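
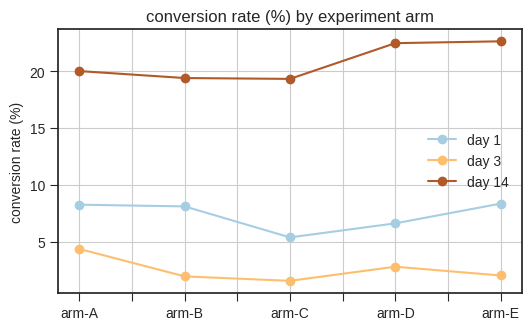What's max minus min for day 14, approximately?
Max arm-E ≈ 22, min arm-C ≈ 20; range ≈ 2.

≈ 2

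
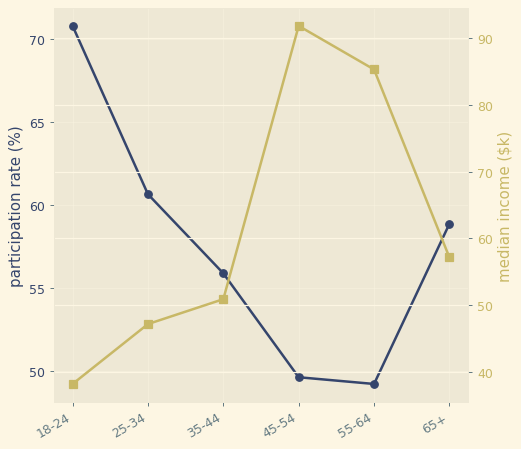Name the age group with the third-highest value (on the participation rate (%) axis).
Top 4 (on the participation rate (%) axis): 18-24 ≈ 70, 25-34 ≈ 60, 65+ ≈ 58, 35-44 ≈ 56.

65+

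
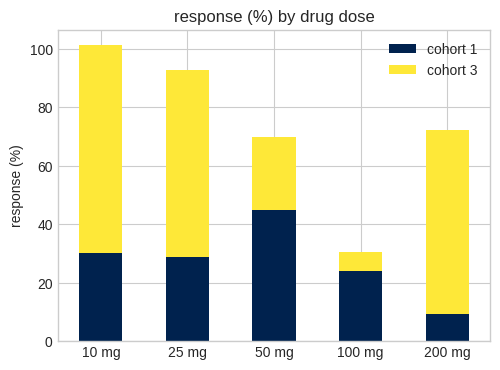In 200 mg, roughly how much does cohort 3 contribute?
≈ 60

cohort 3 top ≈ 70, bottom ≈ 10; segment ≈ 60.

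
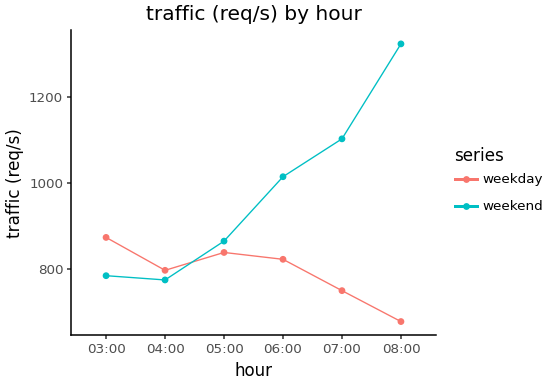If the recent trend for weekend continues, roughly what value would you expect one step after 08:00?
≈ 1450

Last three: 1000, 1100, 1300 → slope ≈ 150/step → next ≈ 1450.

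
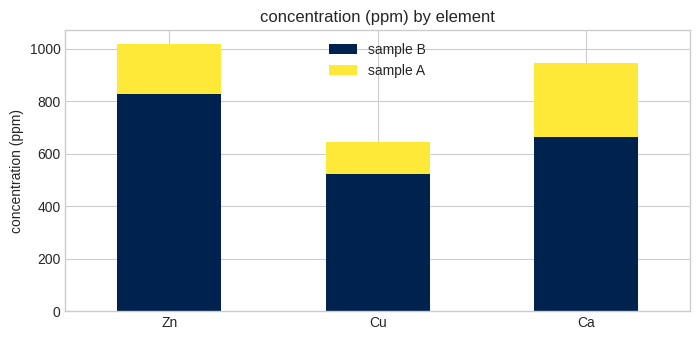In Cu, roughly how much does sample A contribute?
sample A top ≈ 600, bottom ≈ 500; segment ≈ 100.

≈ 100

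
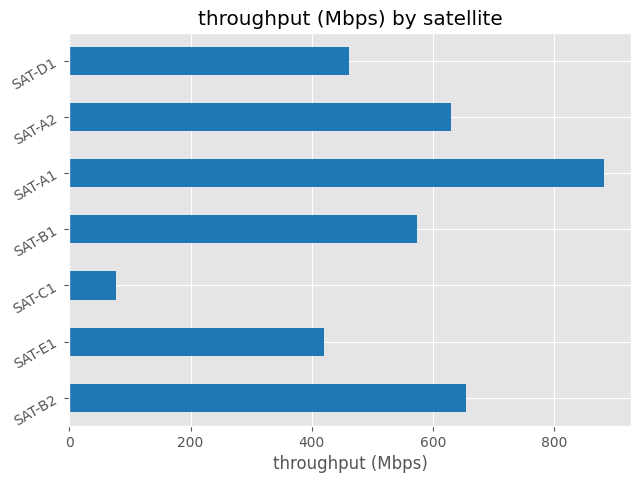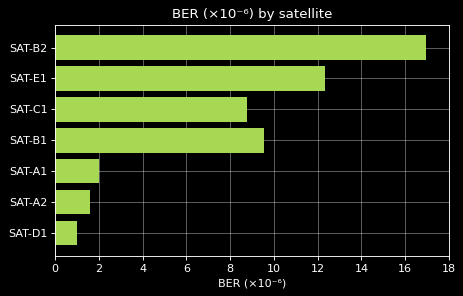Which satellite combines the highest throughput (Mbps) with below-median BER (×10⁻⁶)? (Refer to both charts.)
Chart 2 median BER (×10⁻⁶) ≈ 8; below-median satellites: SAT-A1, SAT-A2, SAT-D1. Among those, SAT-A1 has the highest throughput (Mbps) (≈ 900).

SAT-A1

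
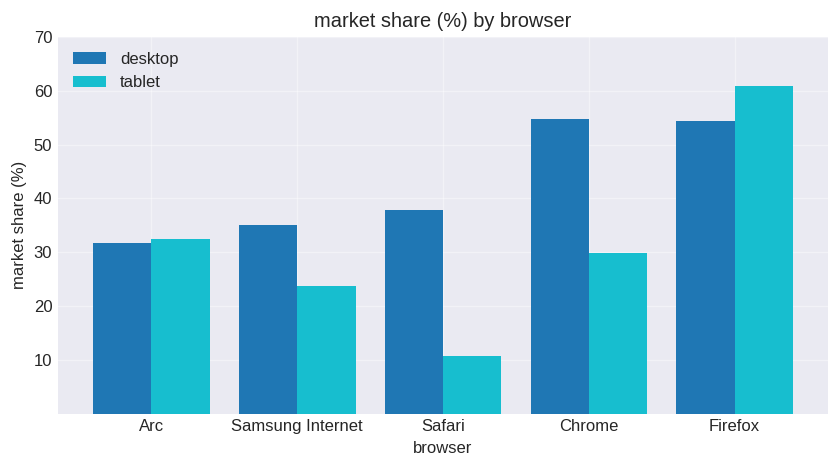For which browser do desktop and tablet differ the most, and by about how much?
Safari: desktop ≈ 40, tablet ≈ 10 → gap ≈ 30. Next-largest (Chrome) is only ≈ 20.

Safari, ≈ 30 %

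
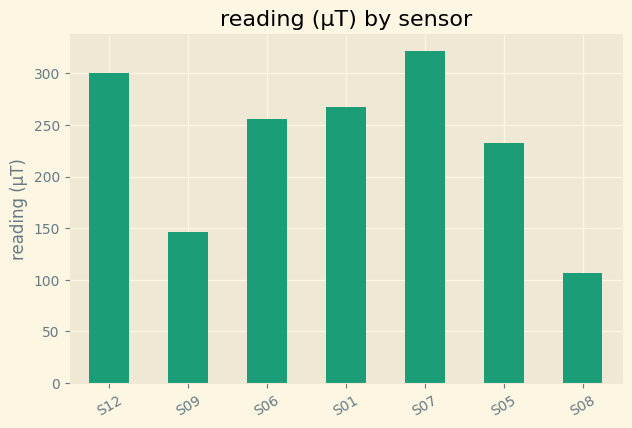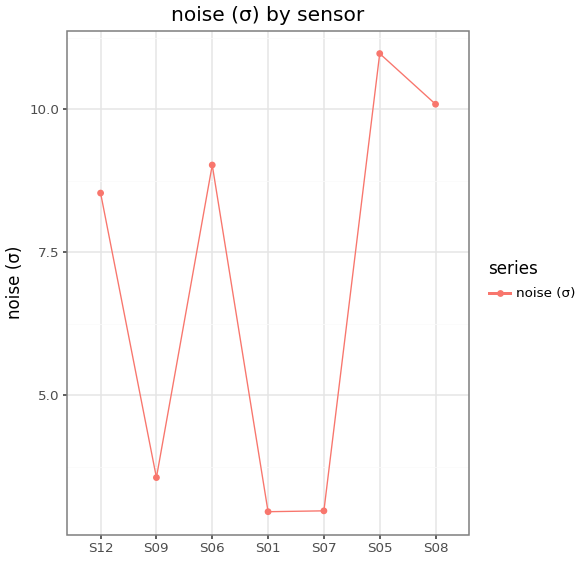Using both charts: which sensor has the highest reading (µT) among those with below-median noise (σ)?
Chart 2 median noise (σ) ≈ 8; below-median sensors: S09, S01, S07. Among those, S07 has the highest reading (µT) (≈ 300).

S07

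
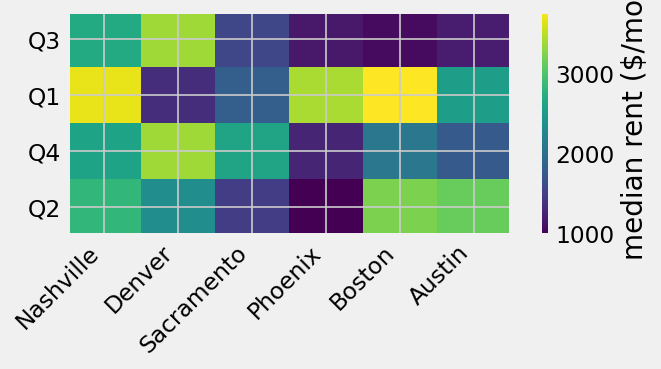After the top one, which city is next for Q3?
Top 3 for Q3: Denver ≈ 3500, Nashville ≈ 2500, Sacramento ≈ 1500.

Nashville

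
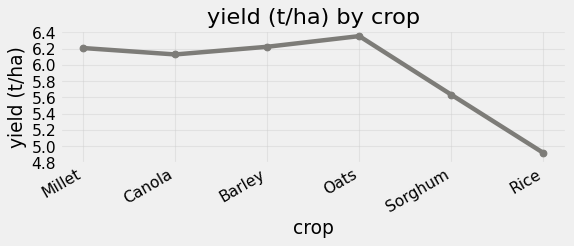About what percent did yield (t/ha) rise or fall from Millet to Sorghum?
Millet ≈ 6.2, Sorghum ≈ 5.6; (5.6 − 6.2) / 6.2 ≈ -9.7%.

≈ -9.7%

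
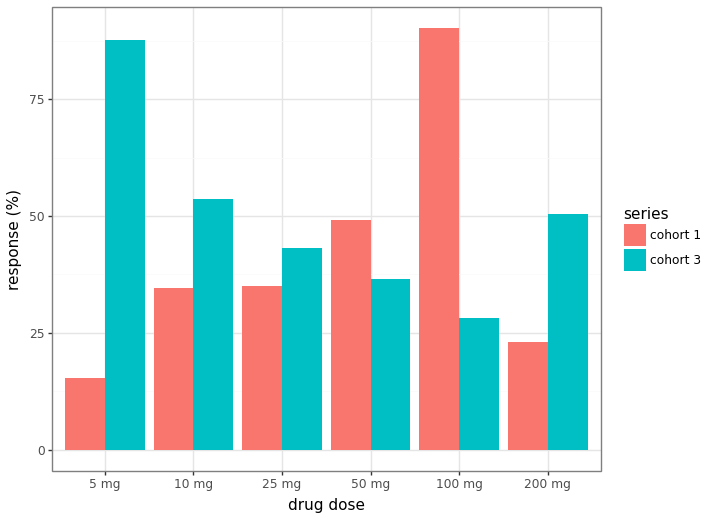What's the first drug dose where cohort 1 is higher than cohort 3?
50 mg

25 mg: cohort 1 ≈ 40 vs cohort 3 ≈ 40 (not yet); 50 mg: cohort 1 ≈ 50 vs cohort 3 ≈ 40 (first crossover).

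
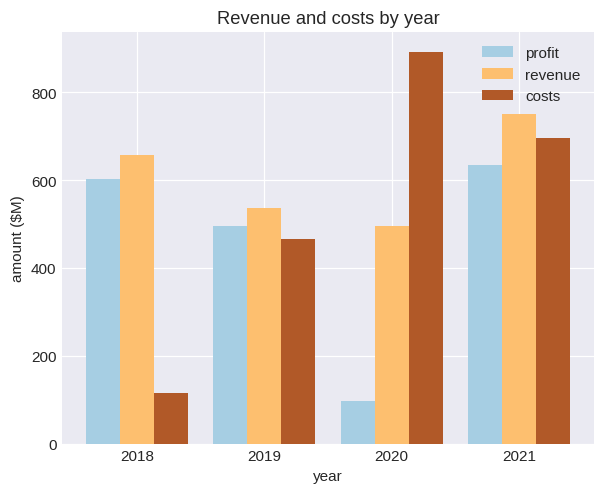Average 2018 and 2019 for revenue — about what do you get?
(700 + 500) / 2 ≈ 600.

≈ 600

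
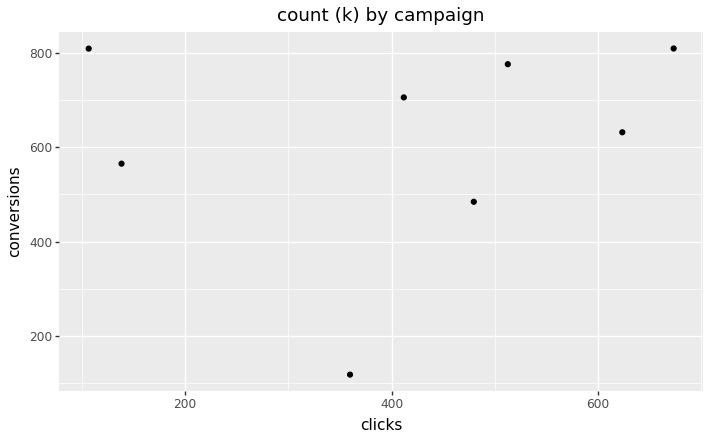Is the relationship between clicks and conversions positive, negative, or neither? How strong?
Points are roughly uncorrelated; weak (|r| ≈ 0.1).

no clear correlation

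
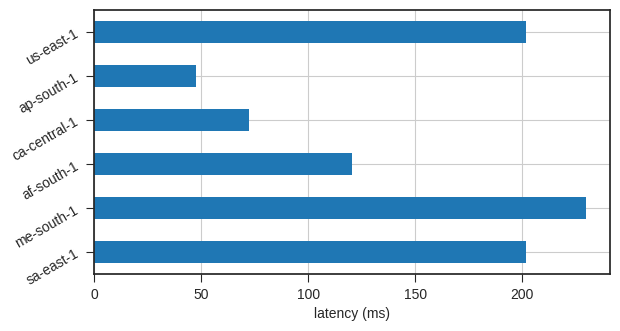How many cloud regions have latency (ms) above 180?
Above 180: sa-east-1, me-south-1, us-east-1.

3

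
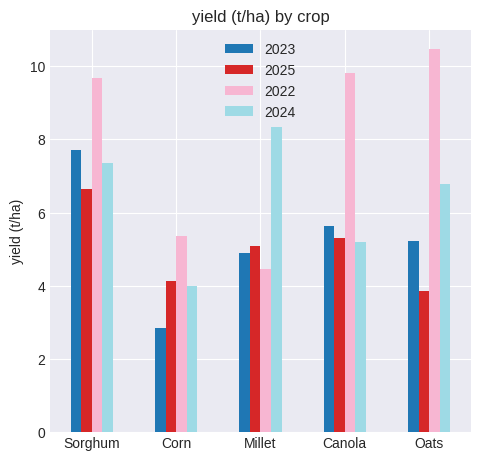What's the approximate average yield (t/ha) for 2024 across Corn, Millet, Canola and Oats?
(4 + 8 + 5 + 7) / 4 ≈ 6.

≈ 6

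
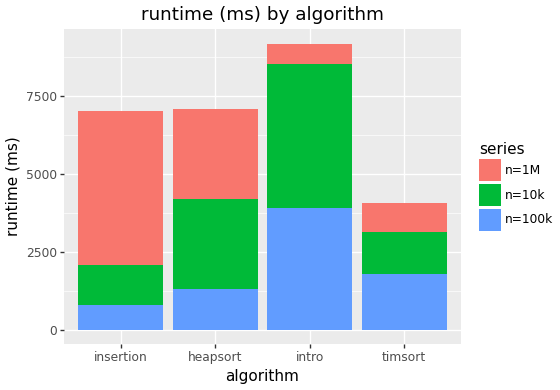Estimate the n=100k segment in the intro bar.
n=100k top ≈ 4000, bottom ≈ 0; segment ≈ 4000.

≈ 4000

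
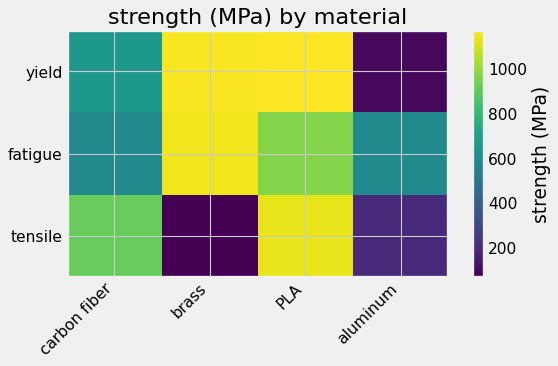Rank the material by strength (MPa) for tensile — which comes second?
carbon fiber

Top 3 for tensile: PLA ≈ 1100, carbon fiber ≈ 900, aluminum ≈ 200.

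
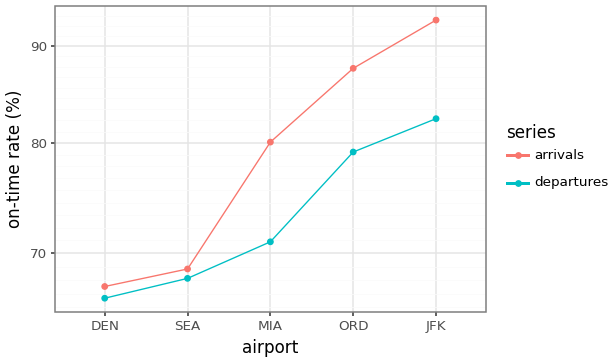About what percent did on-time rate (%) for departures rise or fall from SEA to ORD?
≈ +14.3%

SEA ≈ 70, ORD ≈ 80; (80 − 70) / 70 ≈ +14.3%.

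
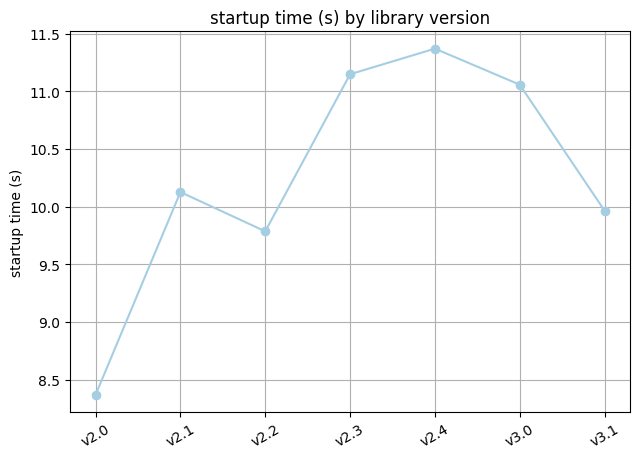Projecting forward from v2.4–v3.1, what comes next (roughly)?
Last three: 11.5, 11.0, 10.0 → slope ≈ -0.75/step → next ≈ 9.25.

≈ 9.25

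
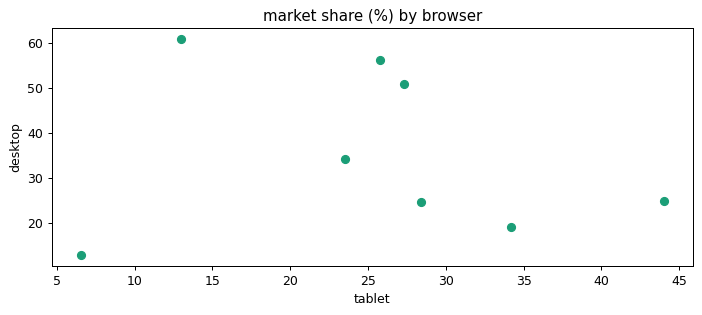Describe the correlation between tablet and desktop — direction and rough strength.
no clear correlation

Points are roughly uncorrelated; weak (|r| ≈ 0.1).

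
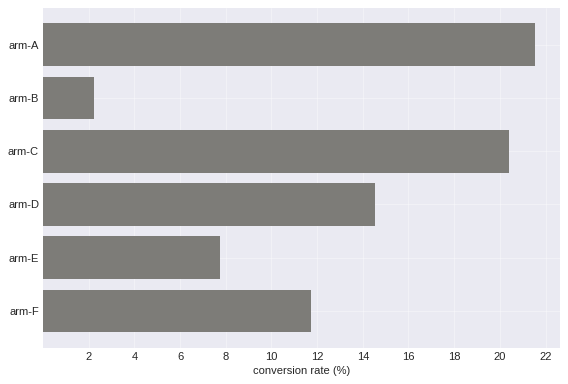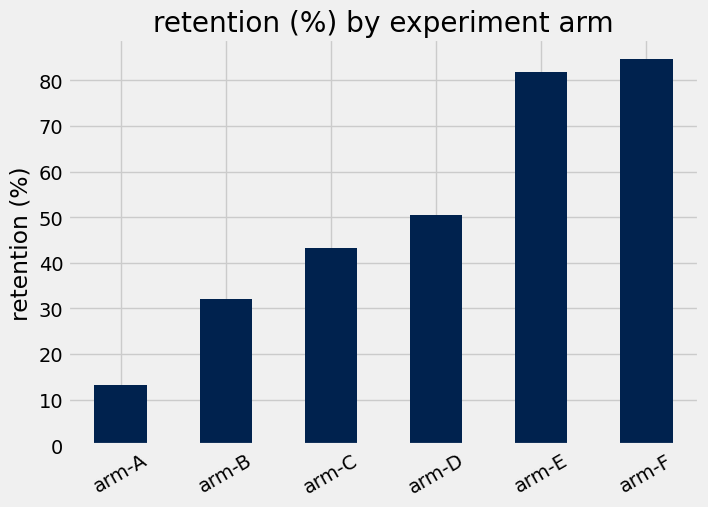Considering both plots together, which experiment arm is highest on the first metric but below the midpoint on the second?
arm-A

Chart 2 median retention (%) ≈ 50; below-median experiment arms: arm-A, arm-B, arm-C. Among those, arm-A has the highest conversion rate (%) (≈ 22).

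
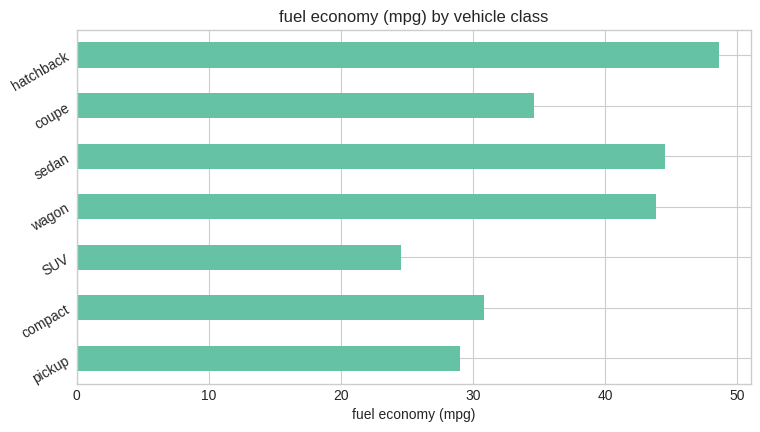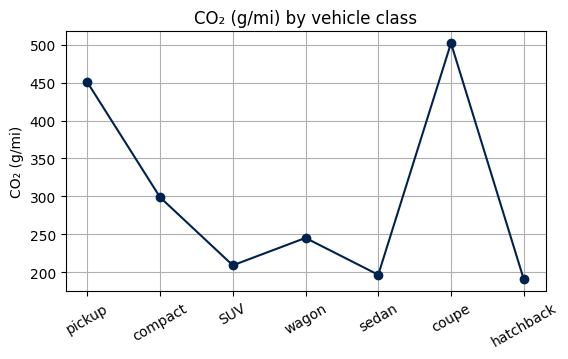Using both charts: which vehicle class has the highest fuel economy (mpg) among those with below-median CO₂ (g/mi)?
hatchback

Chart 2 median CO₂ (g/mi) ≈ 250; below-median vehicle classes: SUV, sedan, hatchback. Among those, hatchback has the highest fuel economy (mpg) (≈ 50).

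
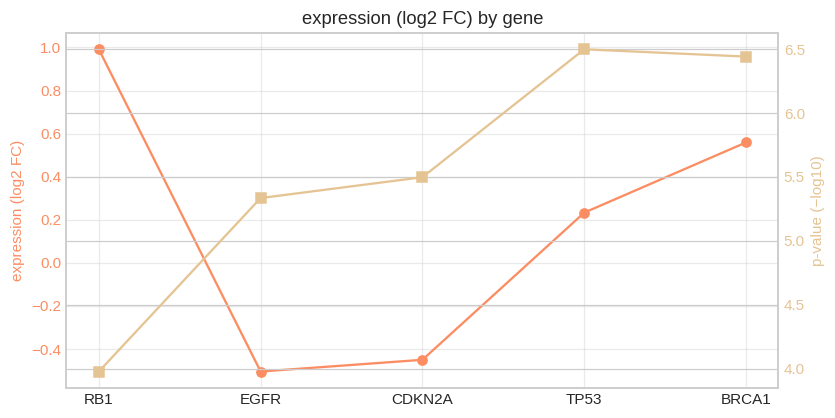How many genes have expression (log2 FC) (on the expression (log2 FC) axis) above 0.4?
Above 0.4: RB1, BRCA1.

2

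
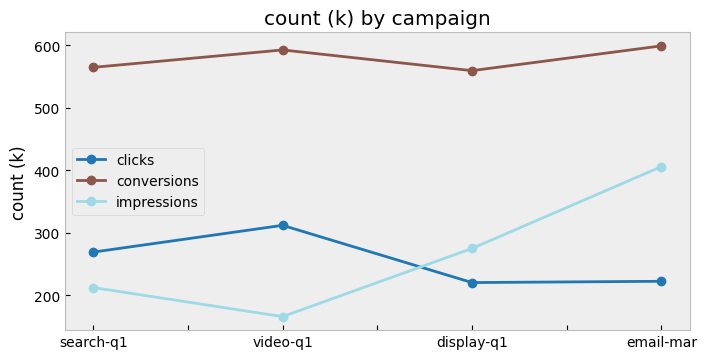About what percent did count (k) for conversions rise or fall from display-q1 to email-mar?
display-q1 ≈ 550, email-mar ≈ 600; (600 − 550) / 550 ≈ +9.1%.

≈ +9.1%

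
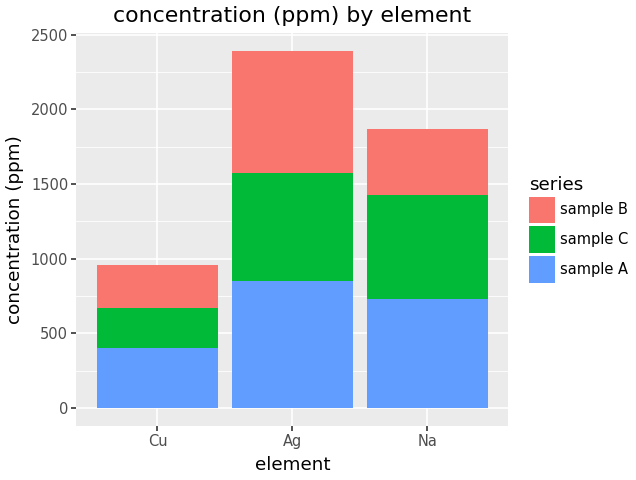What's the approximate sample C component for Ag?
≈ 800

sample C top ≈ 1600, bottom ≈ 800; segment ≈ 800.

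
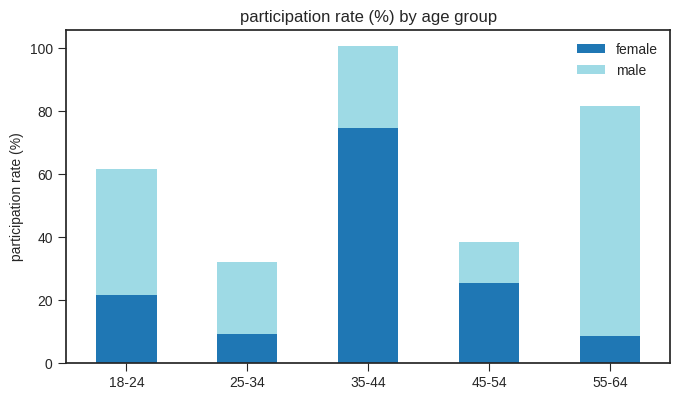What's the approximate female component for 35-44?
≈ 70

female top ≈ 70, bottom ≈ 0; segment ≈ 70.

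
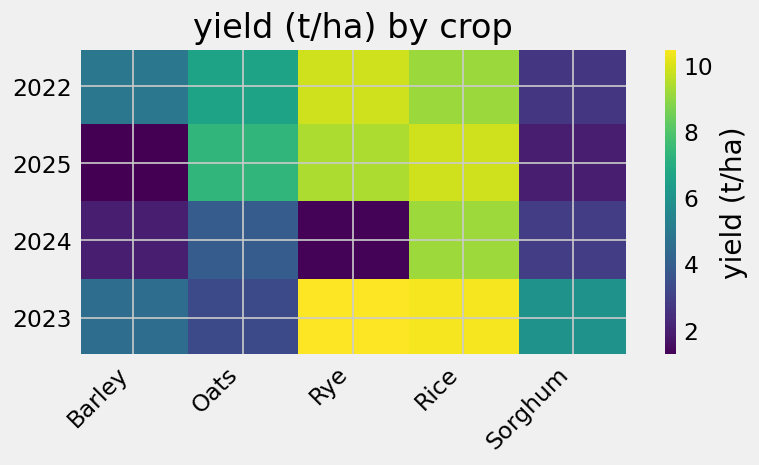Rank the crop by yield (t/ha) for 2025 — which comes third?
Oats

Top 4 for 2025: Rice ≈ 10, Rye ≈ 9, Oats ≈ 7, Sorghum ≈ 2.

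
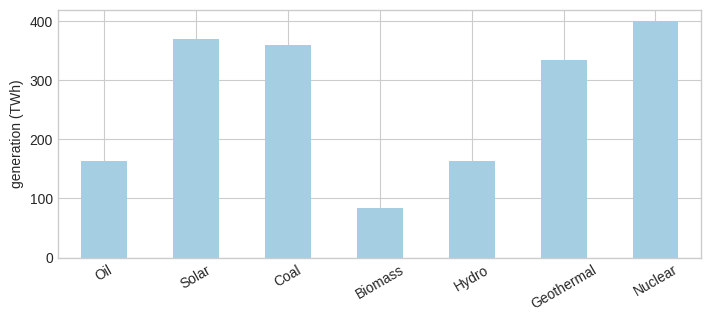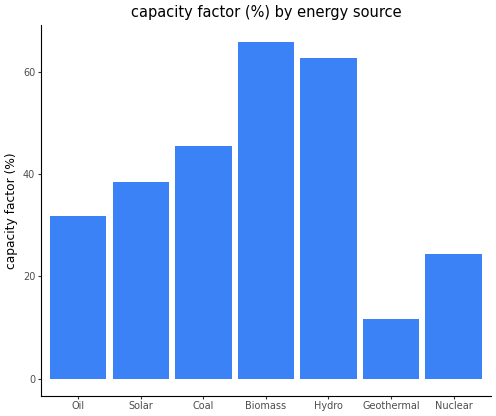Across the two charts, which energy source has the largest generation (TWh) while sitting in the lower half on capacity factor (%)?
Chart 2 median capacity factor (%) ≈ 40; below-median energy sources: Oil, Geothermal, Nuclear. Among those, Nuclear has the highest generation (TWh) (≈ 400).

Nuclear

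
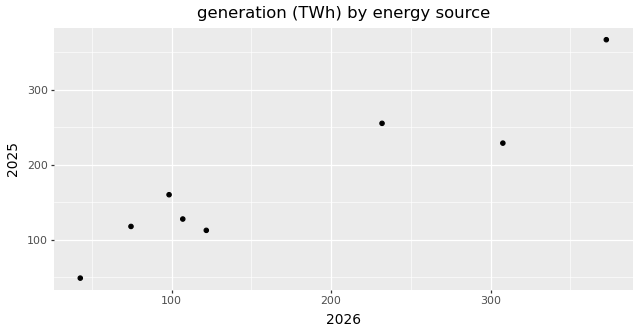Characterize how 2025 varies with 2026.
positive, strong

Points are positively correlated; strong (|r| ≈ 0.9).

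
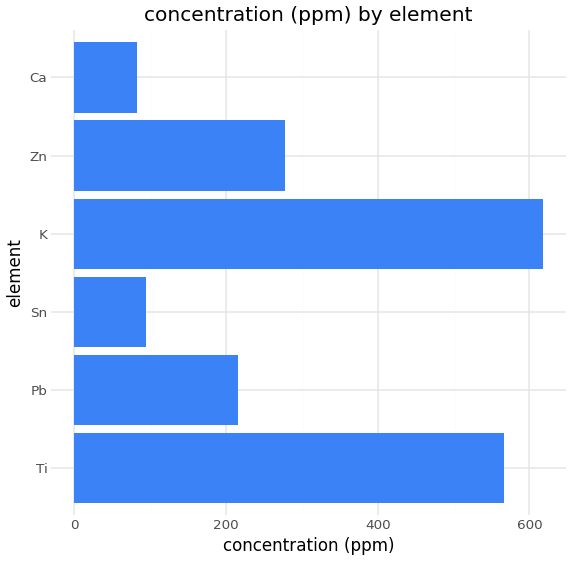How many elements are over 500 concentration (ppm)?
Above 500: Ti, K.

2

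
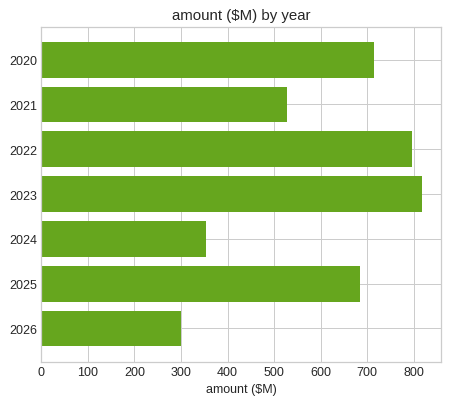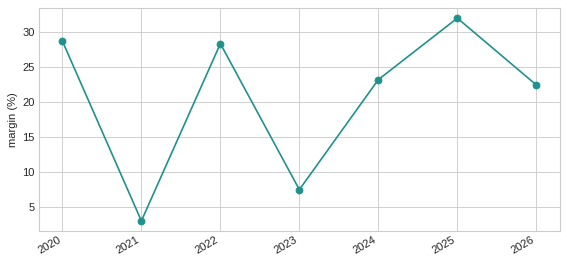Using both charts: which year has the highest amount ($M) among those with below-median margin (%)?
2023

Chart 2 median margin (%) ≈ 25; below-median years: 2021, 2023, 2026. Among those, 2023 has the highest amount ($M) (≈ 800).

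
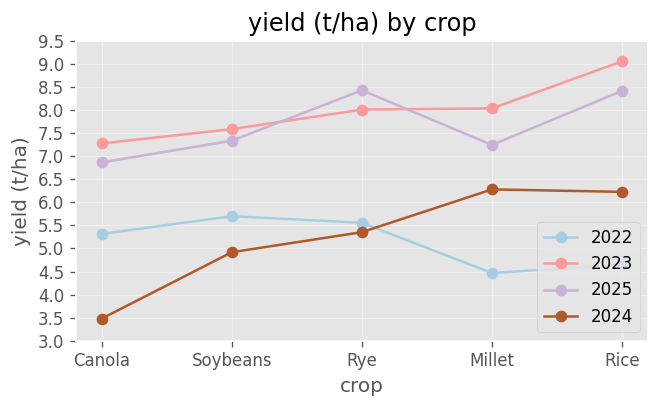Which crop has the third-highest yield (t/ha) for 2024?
Rye

Top 4 for 2024: Millet ≈ 6.5, Rice ≈ 6.0, Rye ≈ 5.5, Soybeans ≈ 5.0.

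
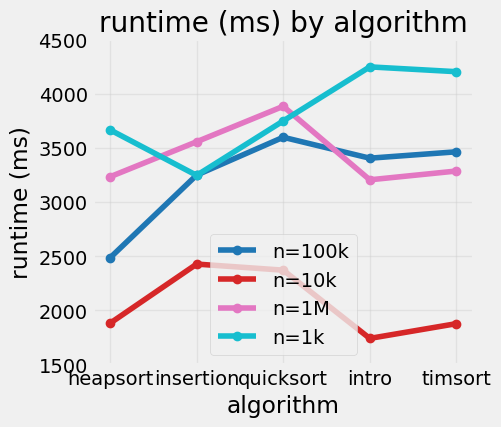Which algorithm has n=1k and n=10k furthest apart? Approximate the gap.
intro, ≈ 2500 ms

intro: n=1k ≈ 4000, n=10k ≈ 1500 → gap ≈ 2500. Next-largest (timsort) is only ≈ 2000.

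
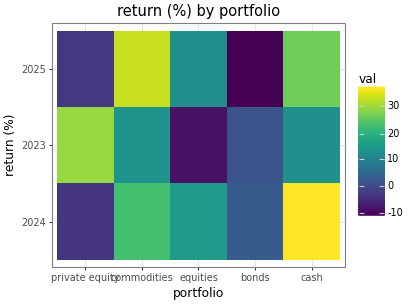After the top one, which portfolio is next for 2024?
Top 3 for 2024: cash ≈ 35, commodities ≈ 25, equities ≈ 15.

commodities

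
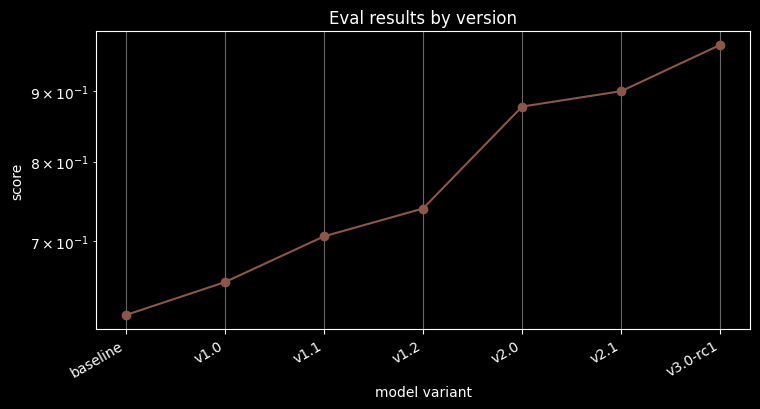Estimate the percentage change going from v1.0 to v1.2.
≈ +15.4%

v1.0 ≈ 0.65, v1.2 ≈ 0.75; (0.75 − 0.65) / 0.65 ≈ +15.4%.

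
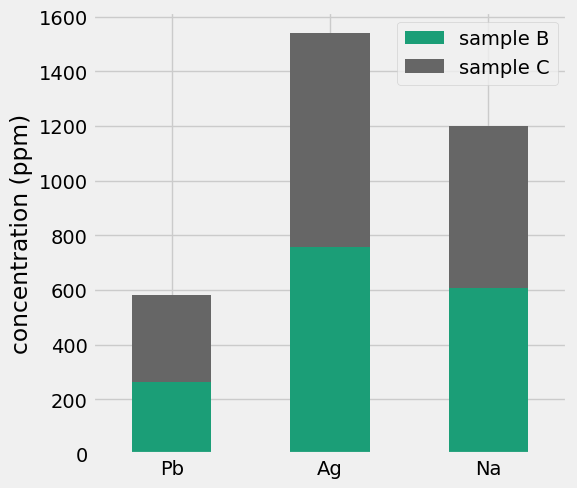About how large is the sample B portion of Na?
sample B top ≈ 600, bottom ≈ 0; segment ≈ 600.

≈ 600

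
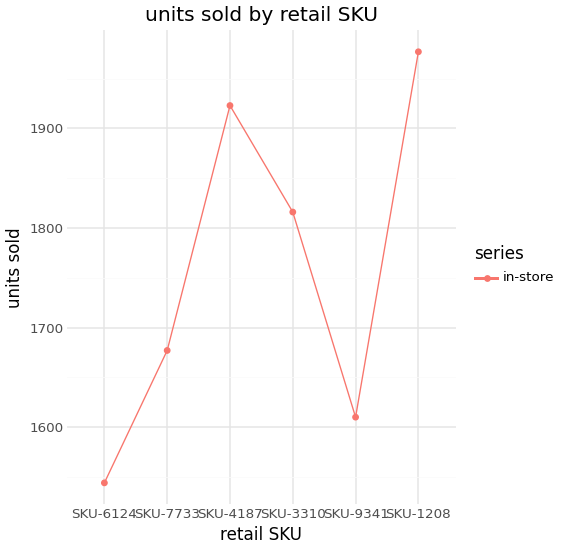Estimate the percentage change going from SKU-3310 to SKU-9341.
≈ -11.1%

SKU-3310 ≈ 1800, SKU-9341 ≈ 1600; (1600 − 1800) / 1800 ≈ -11.1%.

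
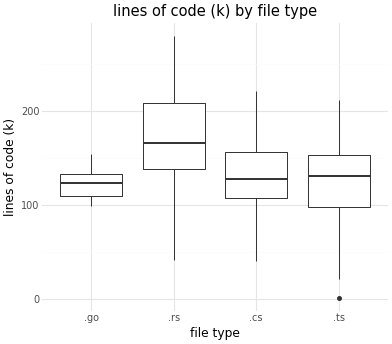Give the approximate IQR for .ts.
Q3 ≈ 155, Q1 ≈ 100; IQR ≈ 55.

≈ 55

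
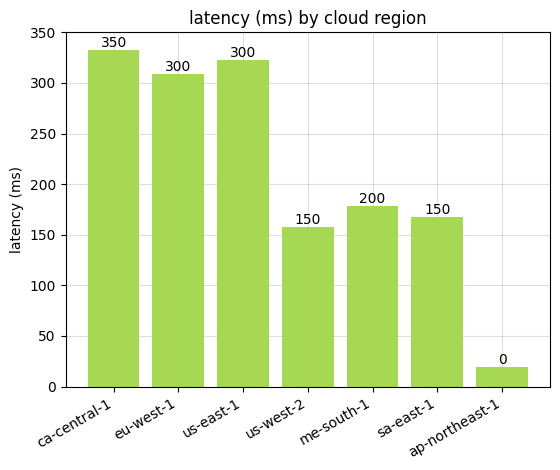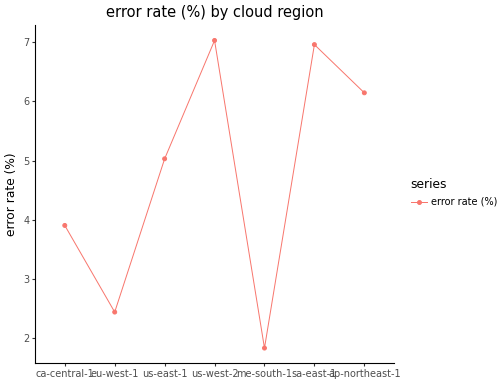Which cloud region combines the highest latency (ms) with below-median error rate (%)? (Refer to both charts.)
Chart 2 median error rate (%) ≈ 5; below-median cloud regions: ca-central-1, eu-west-1, me-south-1. Among those, ca-central-1 has the highest latency (ms) (≈ 350).

ca-central-1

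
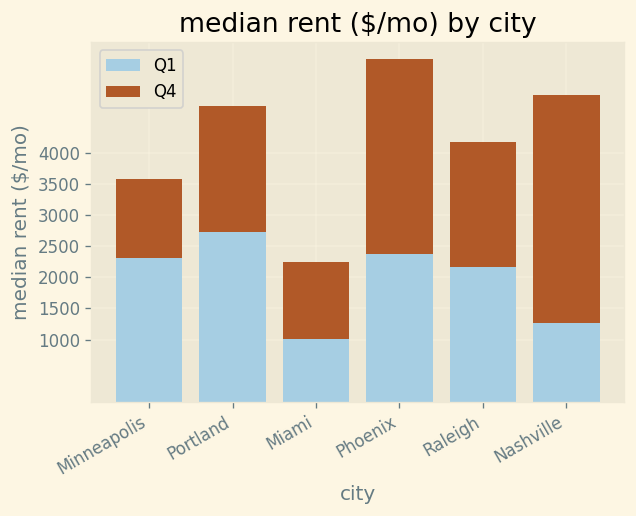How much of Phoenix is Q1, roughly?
Q1 top ≈ 2500, bottom ≈ 0; segment ≈ 2500.

≈ 2500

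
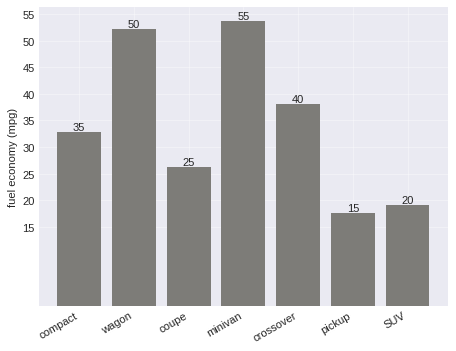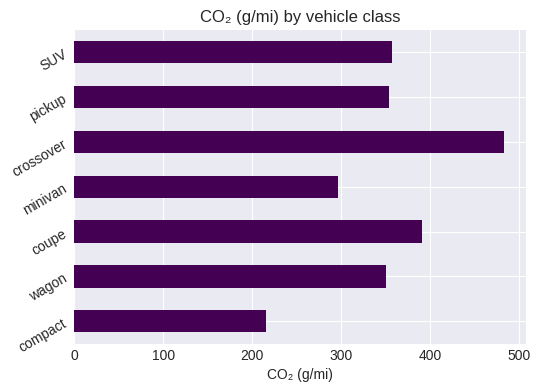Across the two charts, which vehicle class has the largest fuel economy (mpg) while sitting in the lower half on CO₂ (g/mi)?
Chart 2 median CO₂ (g/mi) ≈ 350; below-median vehicle classes: compact, wagon, minivan. Among those, minivan has the highest fuel economy (mpg) (≈ 55).

minivan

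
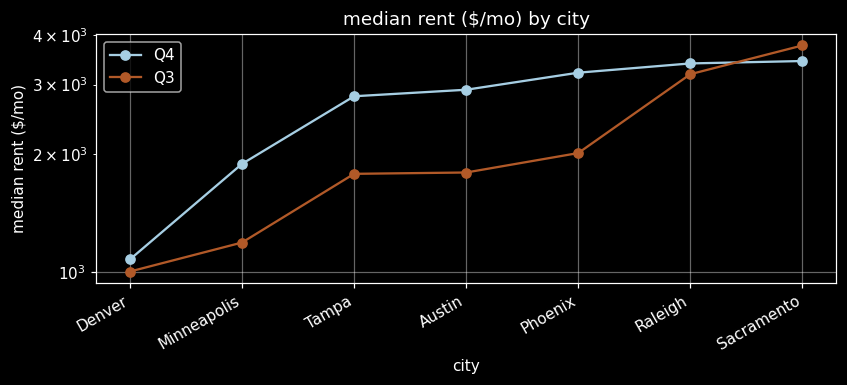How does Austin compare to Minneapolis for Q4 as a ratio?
≈ 1.5×

Austin ≈ 3000, Minneapolis ≈ 2000; 3000/2000 ≈ 1.5.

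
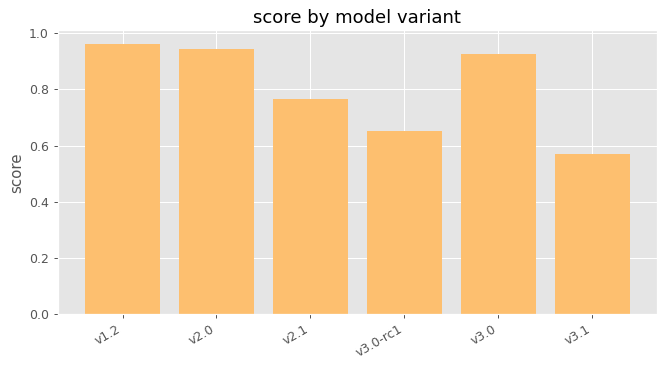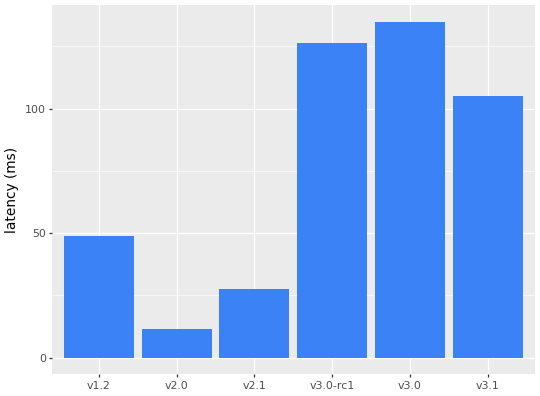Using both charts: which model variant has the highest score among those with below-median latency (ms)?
v1.2

Chart 2 median latency (ms) ≈ 80; below-median model variants: v1.2, v2.0, v2.1. Among those, v1.2 has the highest score (≈ 1).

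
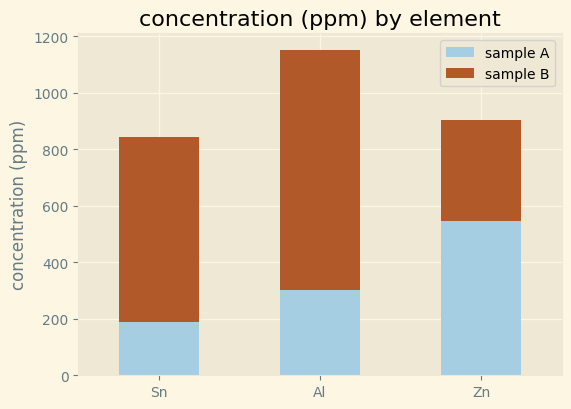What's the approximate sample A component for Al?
≈ 300

sample A top ≈ 300, bottom ≈ 0; segment ≈ 300.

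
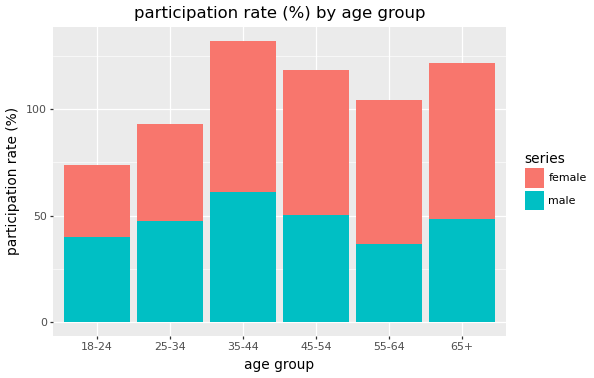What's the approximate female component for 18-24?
female top ≈ 80, bottom ≈ 40; segment ≈ 40.

≈ 40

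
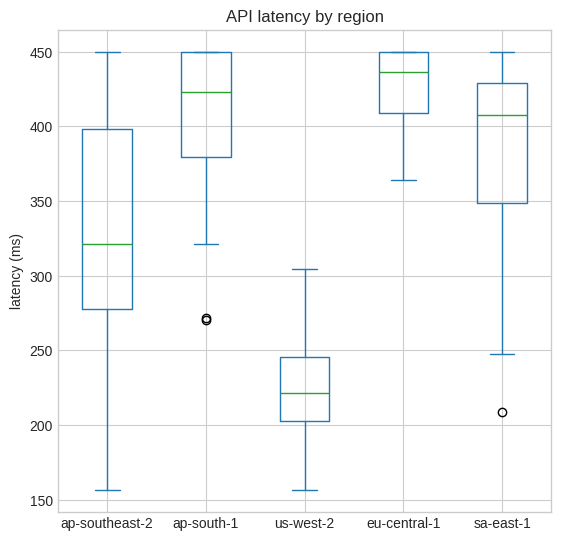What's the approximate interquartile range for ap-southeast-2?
≈ 120

Q3 ≈ 400, Q1 ≈ 280; IQR ≈ 120.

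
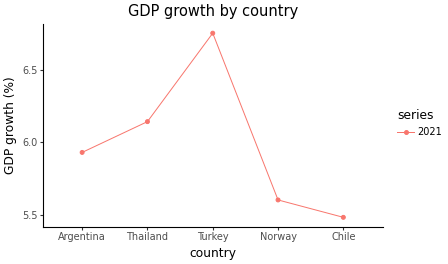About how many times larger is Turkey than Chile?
≈ 1.26×

Turkey ≈ 6.8, Chile ≈ 5.4; 6.8/5.4 ≈ 1.26.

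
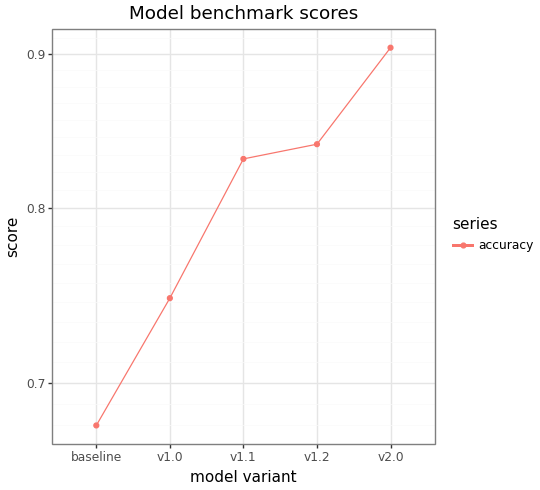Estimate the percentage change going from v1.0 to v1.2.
v1.0 ≈ 0.74, v1.2 ≈ 0.84; (0.84 − 0.74) / 0.74 ≈ +13.5%.

≈ +13.5%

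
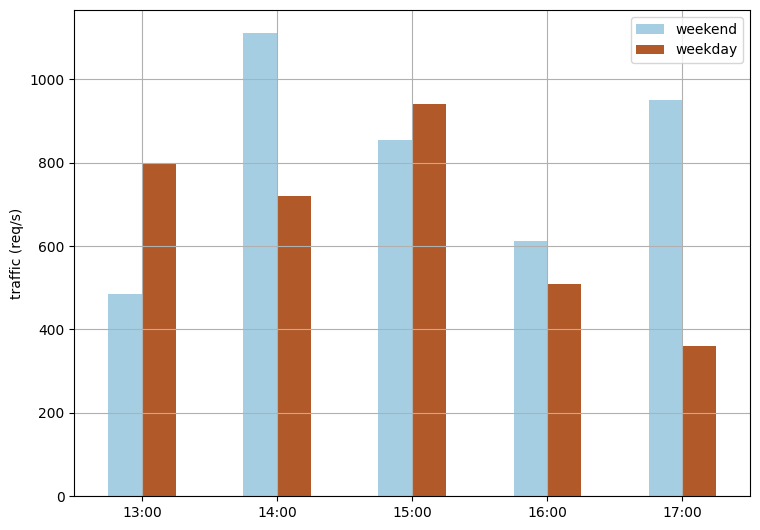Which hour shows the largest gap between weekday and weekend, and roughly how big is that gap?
17:00, ≈ 600 req/s

17:00: weekday ≈ 400, weekend ≈ 1000 → gap ≈ 600. Next-largest (14:00) is only ≈ 400.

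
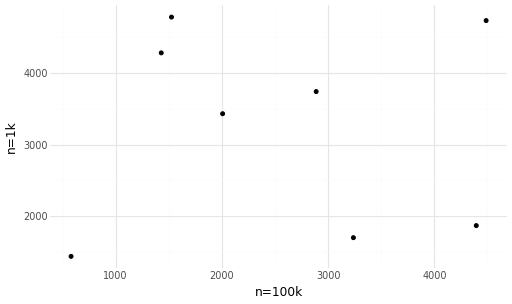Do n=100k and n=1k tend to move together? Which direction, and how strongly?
Points are roughly uncorrelated; weak (|r| ≈ 0.0).

no clear correlation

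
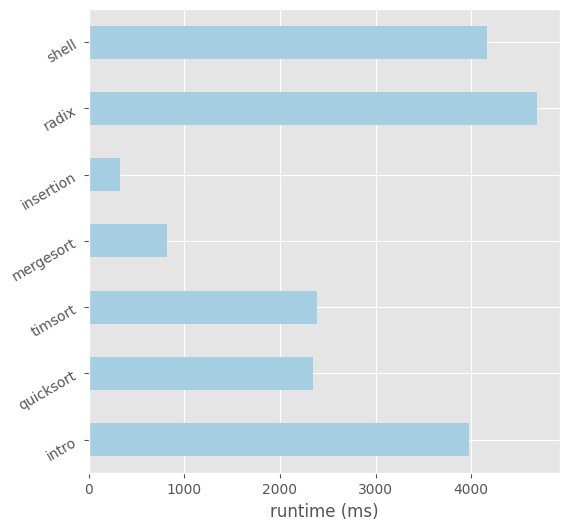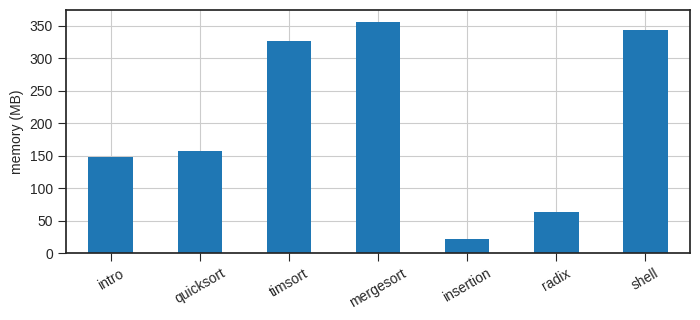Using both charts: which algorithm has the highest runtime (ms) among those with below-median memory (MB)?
Chart 2 median memory (MB) ≈ 150; below-median algorithms: intro, insertion, radix. Among those, radix has the highest runtime (ms) (≈ 4500).

radix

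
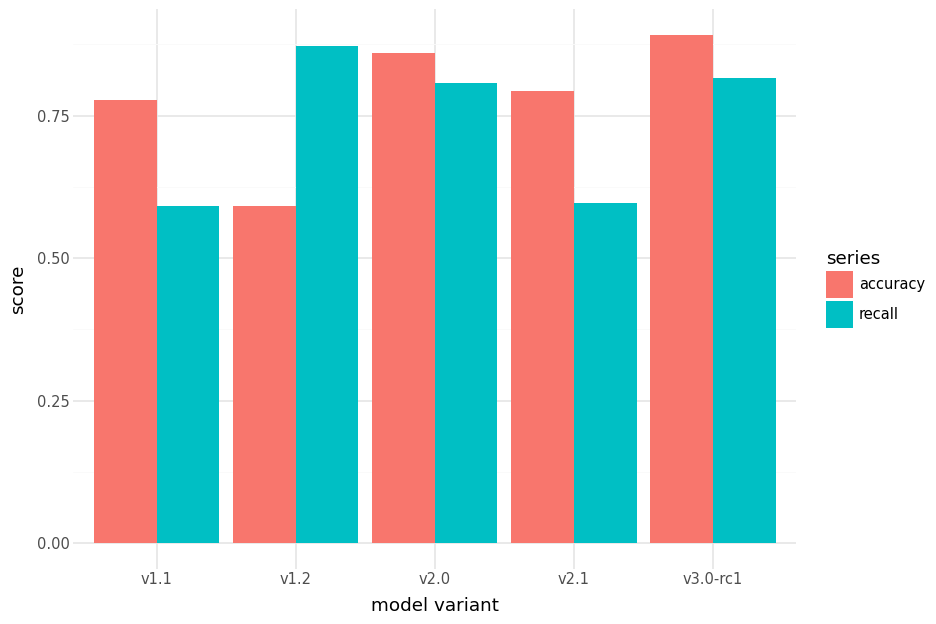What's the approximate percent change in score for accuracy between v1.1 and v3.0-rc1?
≈ +12.5%

v1.1 ≈ 0.8, v3.0-rc1 ≈ 0.9; (0.9 − 0.8) / 0.8 ≈ +12.5%.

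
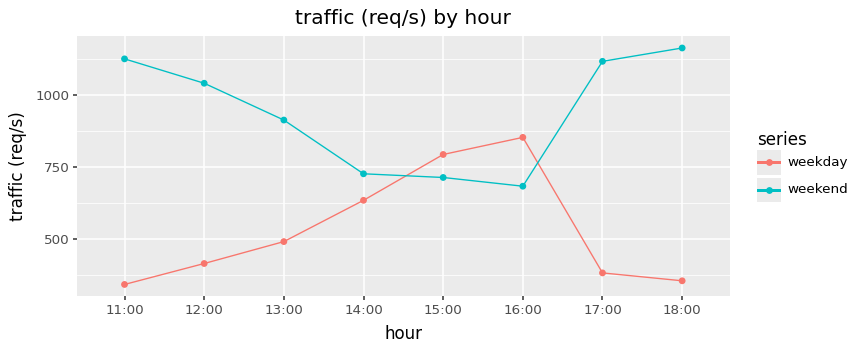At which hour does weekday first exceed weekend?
14:00: weekday ≈ 600 vs weekend ≈ 700 (not yet); 15:00: weekday ≈ 800 vs weekend ≈ 700 (first crossover).

15:00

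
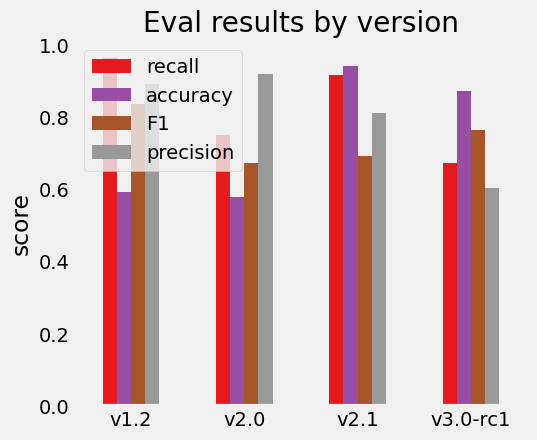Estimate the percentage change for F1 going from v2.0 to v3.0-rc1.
≈ +14.3%

v2.0 ≈ 0.7, v3.0-rc1 ≈ 0.8; (0.8 − 0.7) / 0.7 ≈ +14.3%.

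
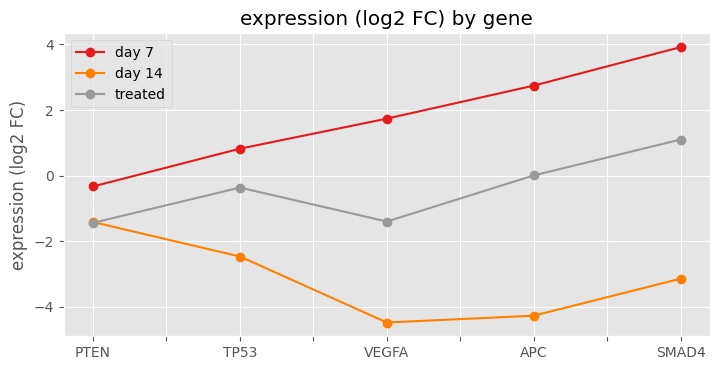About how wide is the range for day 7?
Max SMAD4 ≈ 4, min PTEN ≈ 0; range ≈ 4.

≈ 4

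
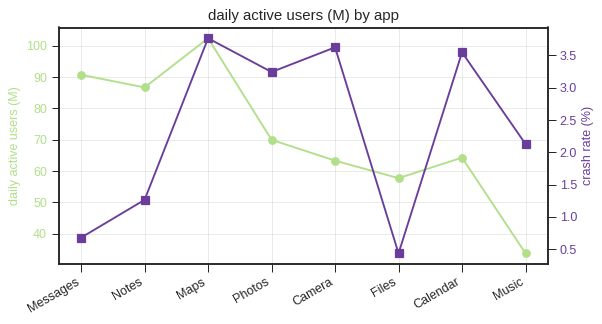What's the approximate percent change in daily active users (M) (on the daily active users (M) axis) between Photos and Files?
≈ -14.3%

Photos ≈ 70, Files ≈ 60; (60 − 70) / 70 ≈ -14.3%.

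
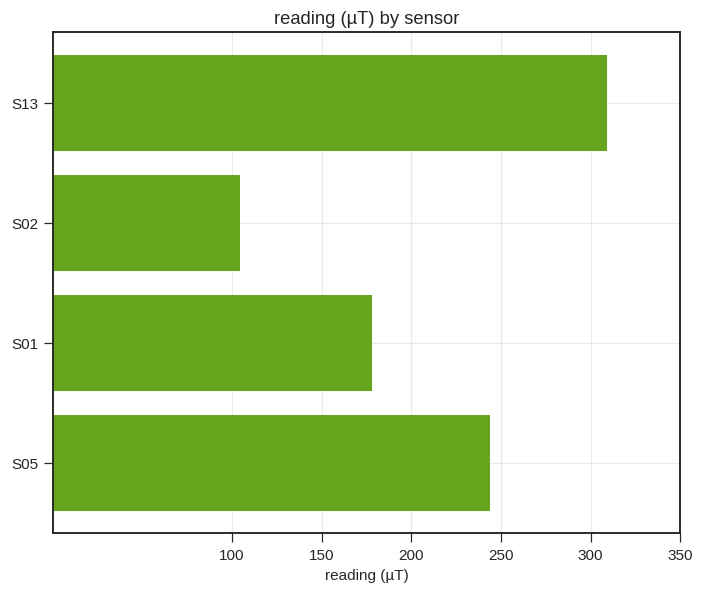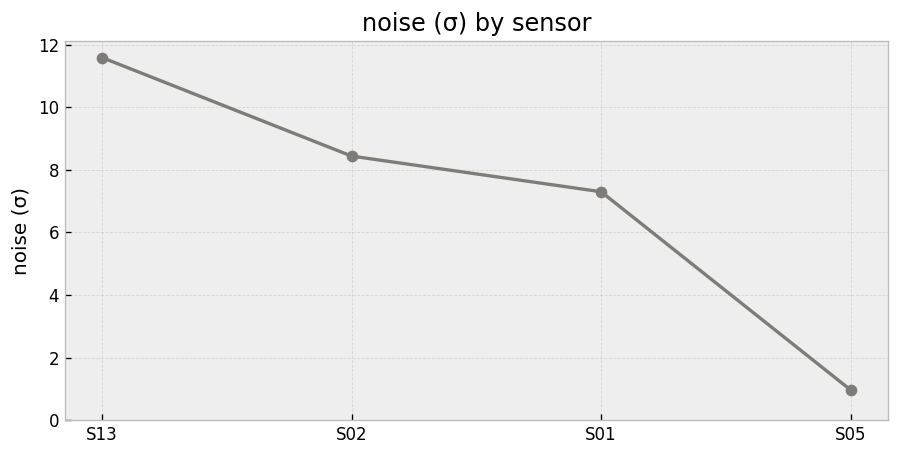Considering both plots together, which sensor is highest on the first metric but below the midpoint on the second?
Chart 2 median noise (σ) ≈ 8; below-median sensors: S01, S05. Among those, S05 has the highest reading (µT) (≈ 250).

S05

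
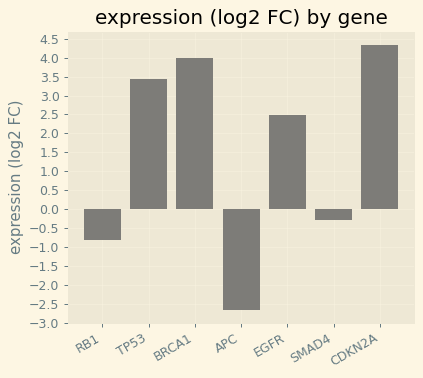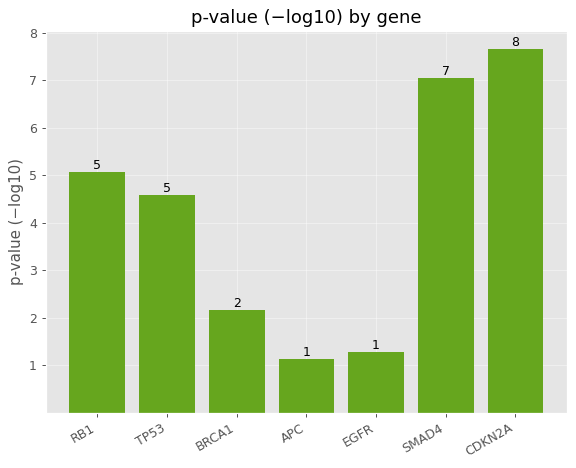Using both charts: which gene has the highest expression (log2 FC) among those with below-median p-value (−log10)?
Chart 2 median p-value (−log10) ≈ 5; below-median genes: BRCA1, APC, EGFR. Among those, BRCA1 has the highest expression (log2 FC) (≈ 4).

BRCA1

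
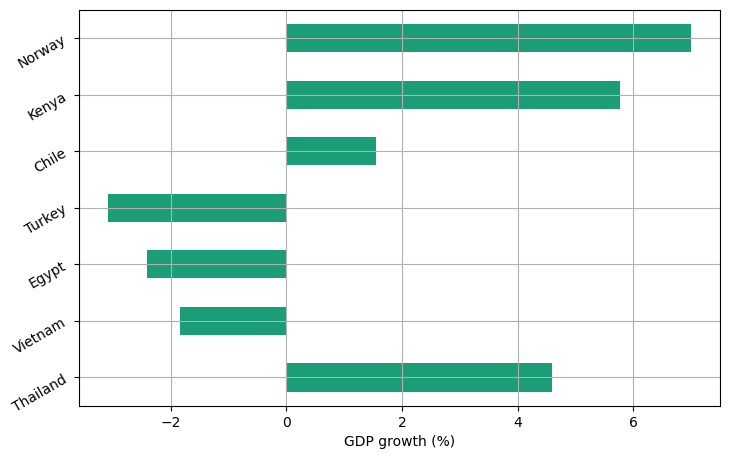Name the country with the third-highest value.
Thailand

Top 4: Norway ≈ 7, Kenya ≈ 6, Thailand ≈ 5, Chile ≈ 2.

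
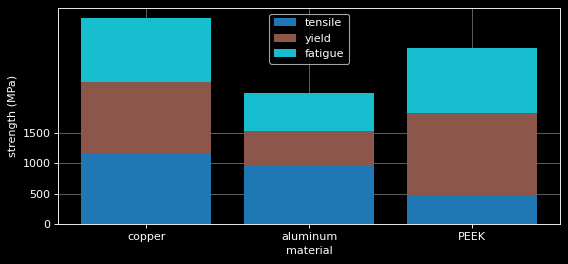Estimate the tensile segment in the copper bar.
tensile top ≈ 1000, bottom ≈ 0; segment ≈ 1000.

≈ 1000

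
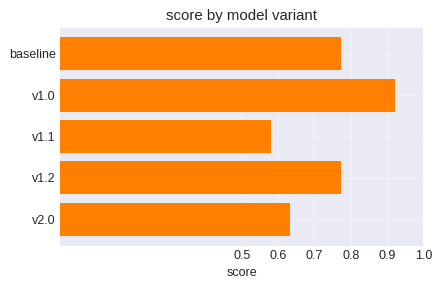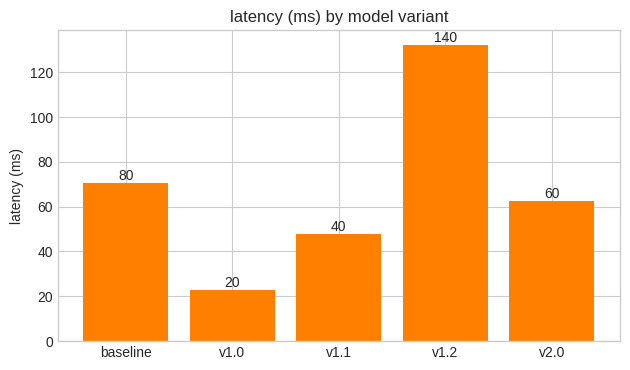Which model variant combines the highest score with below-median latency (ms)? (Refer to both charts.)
Chart 2 median latency (ms) ≈ 60; below-median model variants: v1.0, v1.1. Among those, v1.0 has the highest score (≈ 0.9).

v1.0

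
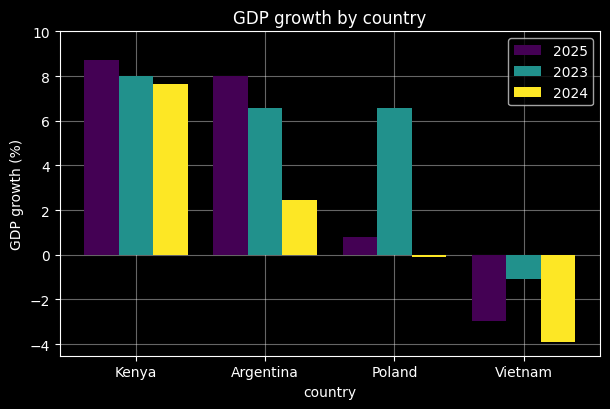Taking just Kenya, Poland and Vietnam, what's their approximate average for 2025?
(8 + 0 + -2) / 3 ≈ 2.

≈ 2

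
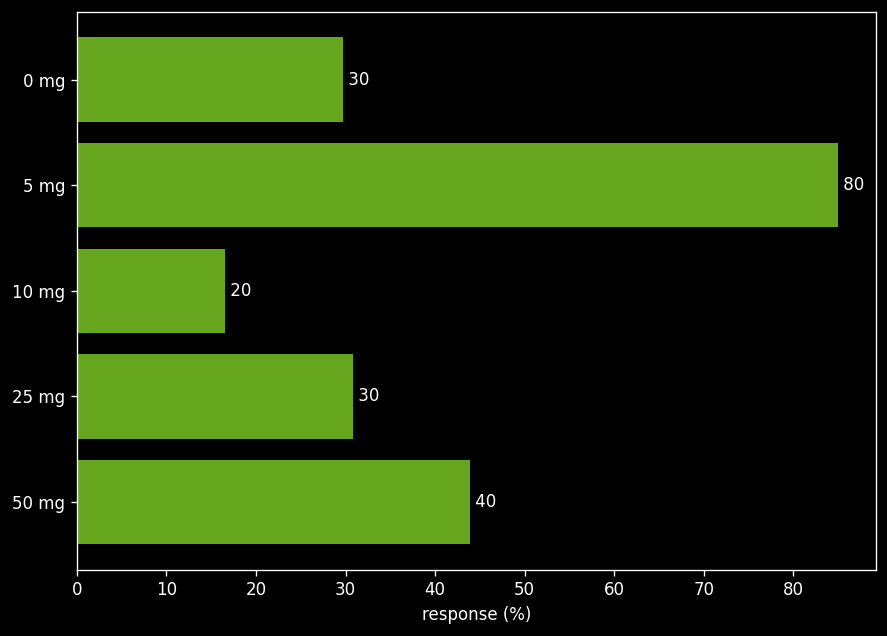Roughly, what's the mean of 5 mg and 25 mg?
≈ 55

(80 + 30) / 2 ≈ 55.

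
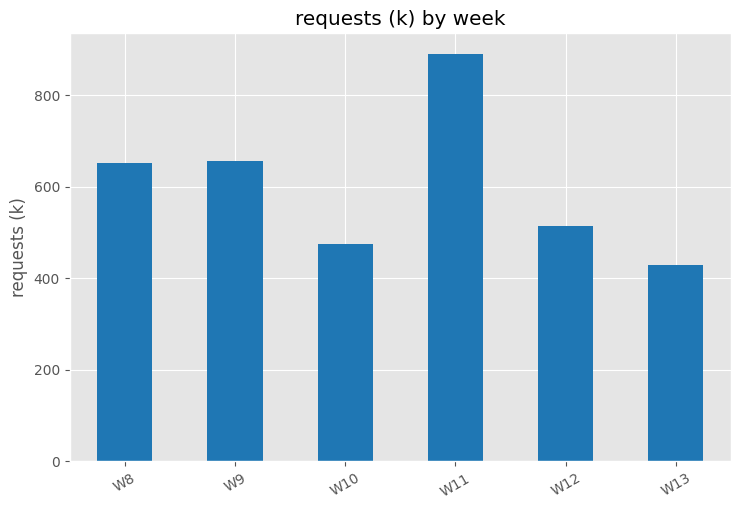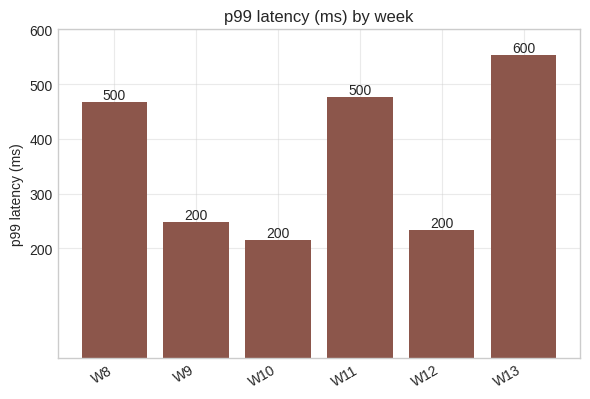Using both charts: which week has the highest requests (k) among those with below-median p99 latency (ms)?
W9

Chart 2 median p99 latency (ms) ≈ 400; below-median weeks: W9, W10, W12. Among those, W9 has the highest requests (k) (≈ 700).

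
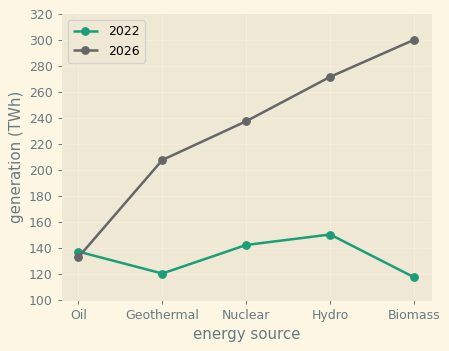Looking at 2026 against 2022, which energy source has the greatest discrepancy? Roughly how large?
Biomass: 2026 ≈ 300, 2022 ≈ 120 → gap ≈ 180. Next-largest (Hydro) is only ≈ 120.

Biomass, ≈ 180 TWh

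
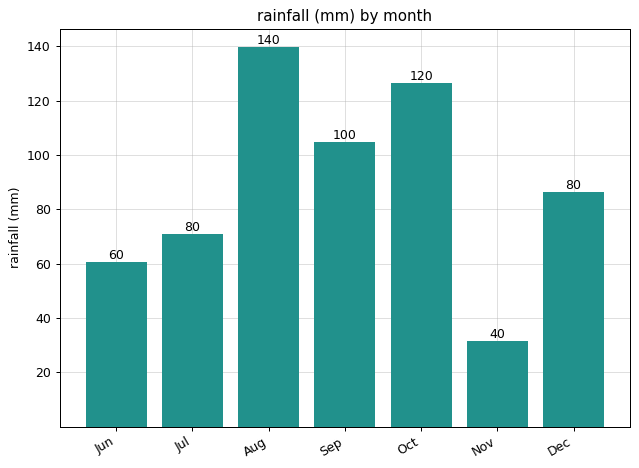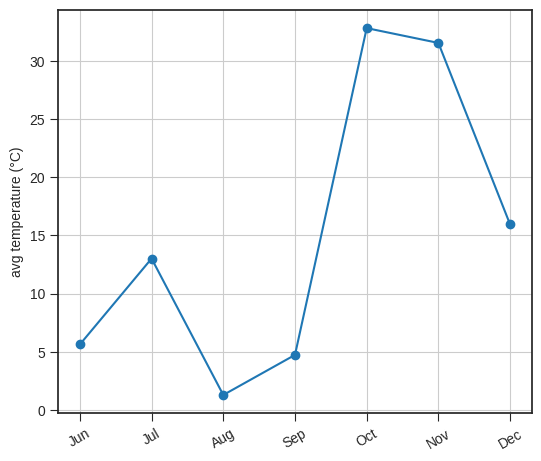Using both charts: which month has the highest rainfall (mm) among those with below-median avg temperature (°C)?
Chart 2 median avg temperature (°C) ≈ 15; below-median months: Jun, Aug, Sep. Among those, Aug has the highest rainfall (mm) (≈ 140).

Aug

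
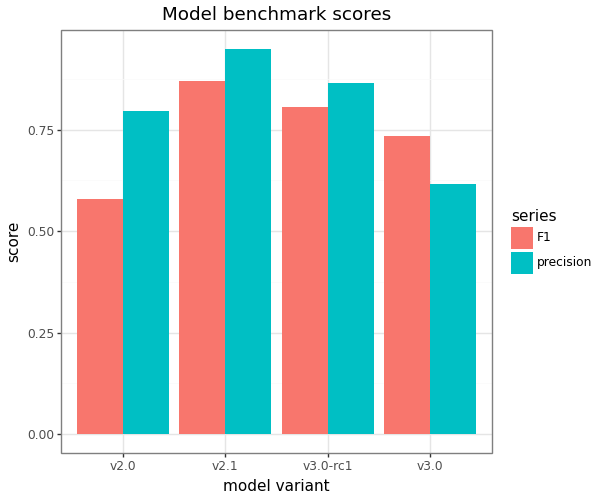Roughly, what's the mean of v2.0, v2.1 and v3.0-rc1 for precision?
≈ 0.87

(0.8 + 0.9 + 0.9) / 3 ≈ 0.87.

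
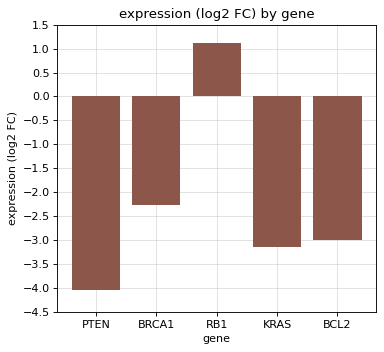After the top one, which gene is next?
BRCA1

Top 3: RB1 ≈ 1.0, BRCA1 ≈ -2.5, BCL2 ≈ -3.0.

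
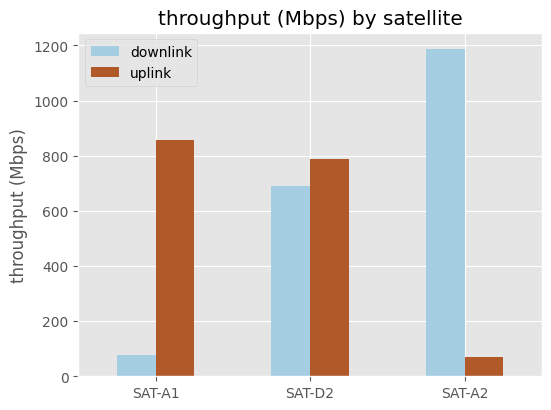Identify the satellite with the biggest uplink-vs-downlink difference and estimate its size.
SAT-A2: uplink ≈ 100, downlink ≈ 1200 → gap ≈ 1100. Next-largest (SAT-A1) is only ≈ 800.

SAT-A2, ≈ 1100 Mbps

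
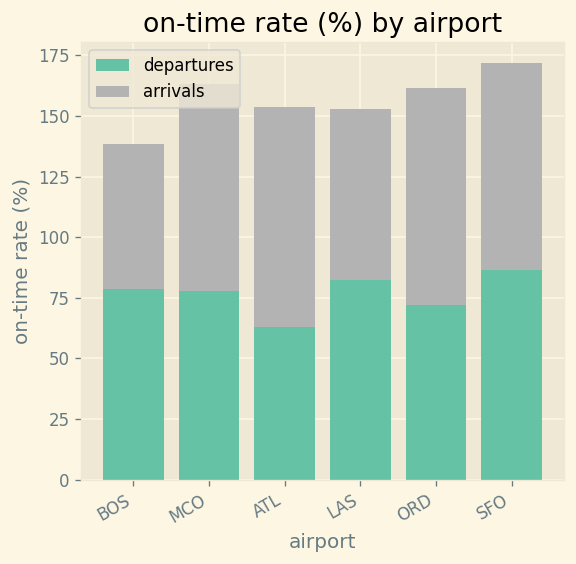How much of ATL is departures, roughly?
≈ 60

departures top ≈ 60, bottom ≈ 0; segment ≈ 60.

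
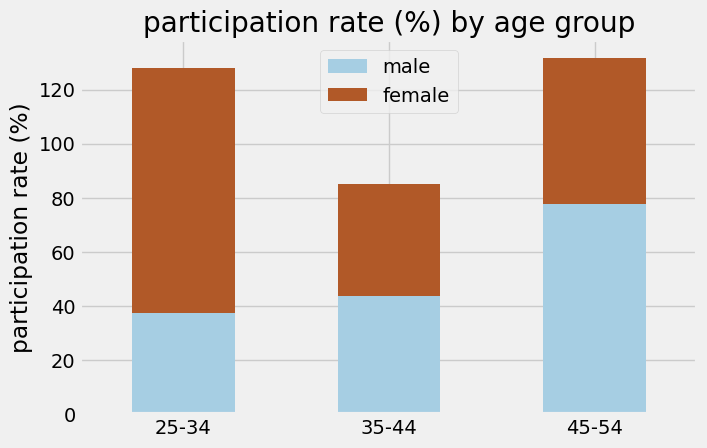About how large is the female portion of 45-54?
female top ≈ 140, bottom ≈ 80; segment ≈ 60.

≈ 60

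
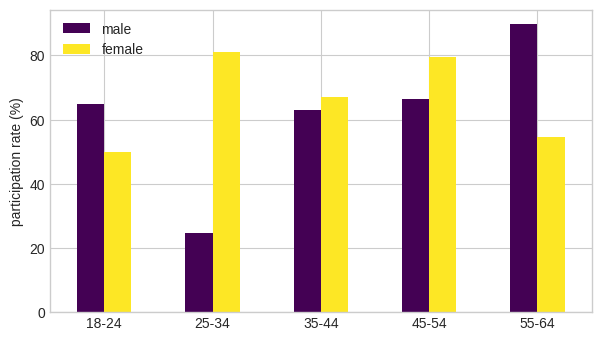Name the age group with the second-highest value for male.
45-54

Top 3 for male: 55-64 ≈ 90, 45-54 ≈ 70, 18-24 ≈ 60.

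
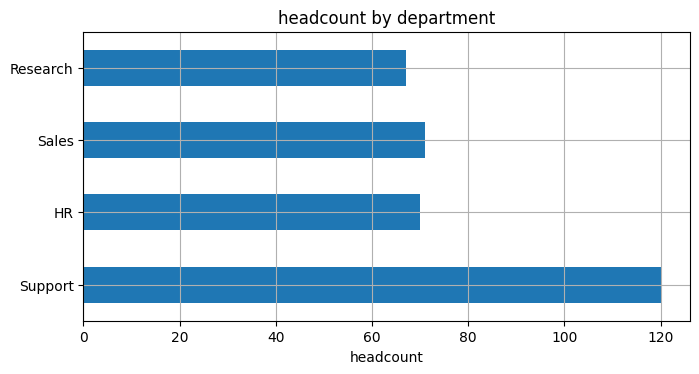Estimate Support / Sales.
≈ 1.71×

Support ≈ 120, Sales ≈ 70; 120/70 ≈ 1.71.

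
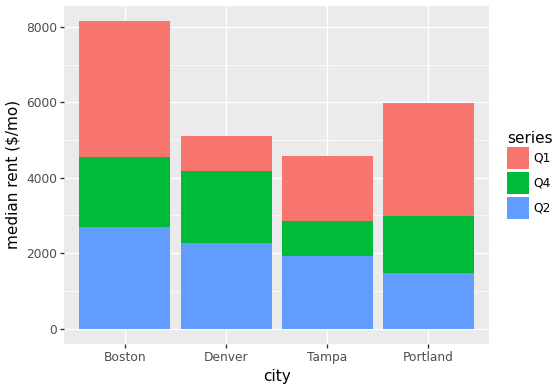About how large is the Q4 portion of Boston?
Q4 top ≈ 5000, bottom ≈ 3000; segment ≈ 2000.

≈ 2000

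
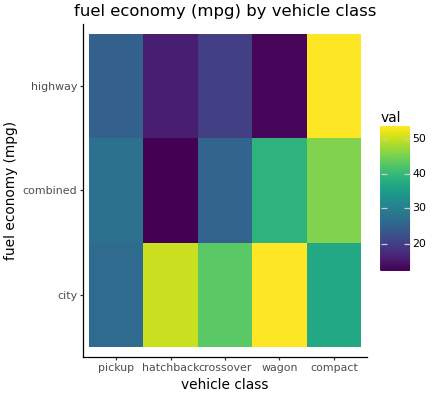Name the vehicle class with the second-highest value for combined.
Top 3 for combined: compact ≈ 45, wagon ≈ 40, pickup ≈ 30.

wagon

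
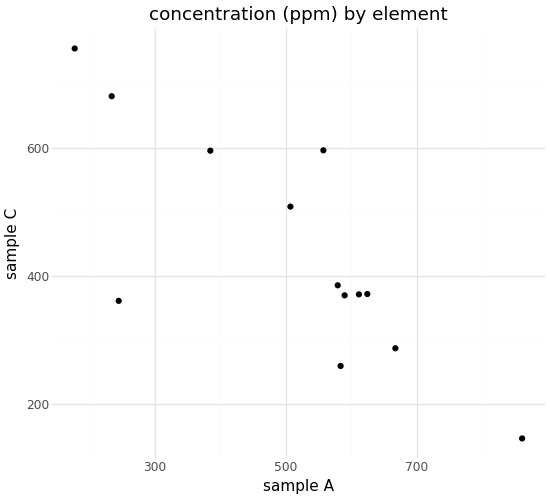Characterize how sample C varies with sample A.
negative, strong

Points are negatively correlated; strong (|r| ≈ 0.8).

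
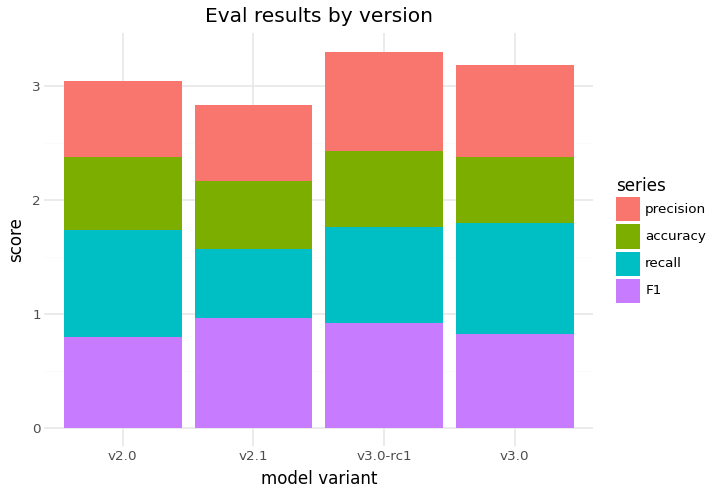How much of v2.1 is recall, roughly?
recall top ≈ 1.5, bottom ≈ 1.0; segment ≈ 0.5.

≈ 0.5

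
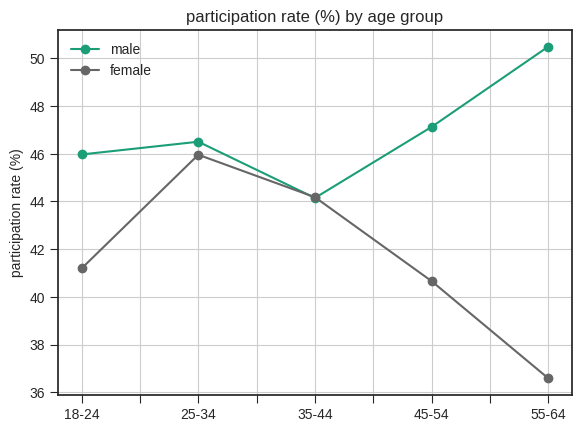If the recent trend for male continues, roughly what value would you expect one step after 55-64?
Last three: 44, 48, 50 → slope ≈ 3/step → next ≈ 53.

≈ 53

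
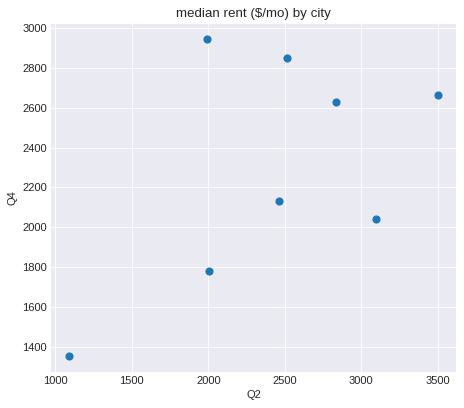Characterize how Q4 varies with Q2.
Points are positively correlated; moderate (|r| ≈ 0.5).

positive, moderate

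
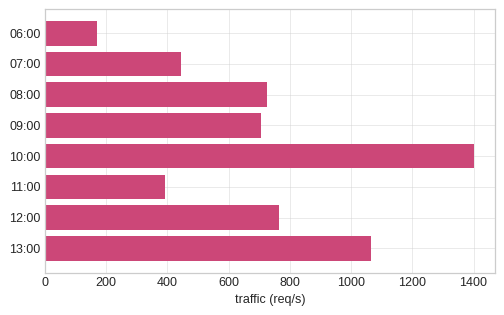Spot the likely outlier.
10:00 ≈ 1400; the rest sit between ≈ 200 and ≈ 1000.

10:00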